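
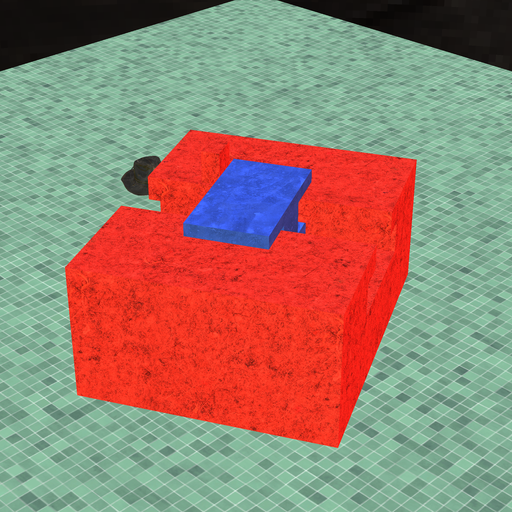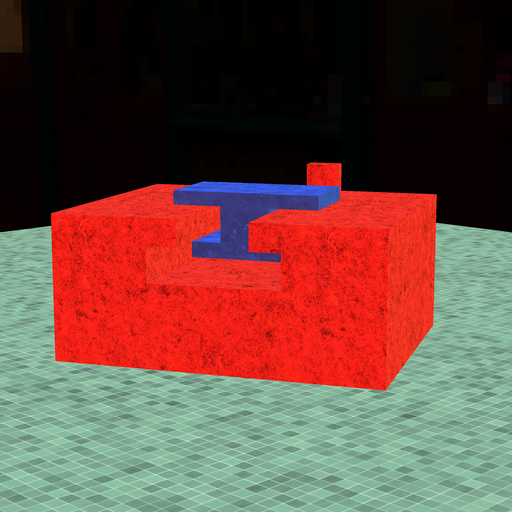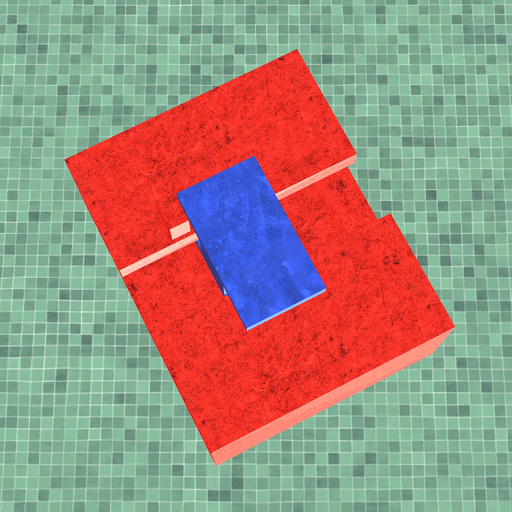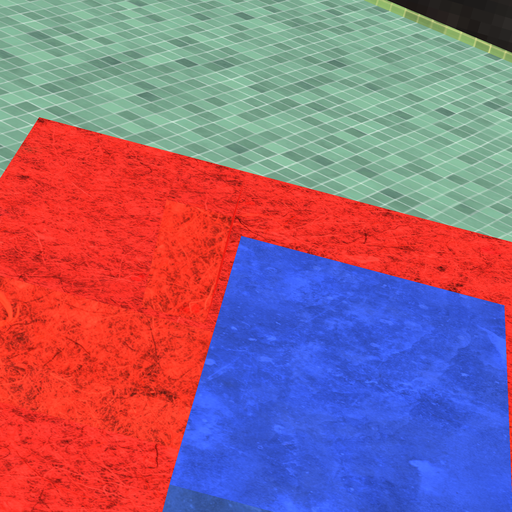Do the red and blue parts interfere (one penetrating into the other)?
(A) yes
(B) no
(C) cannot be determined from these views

(B) no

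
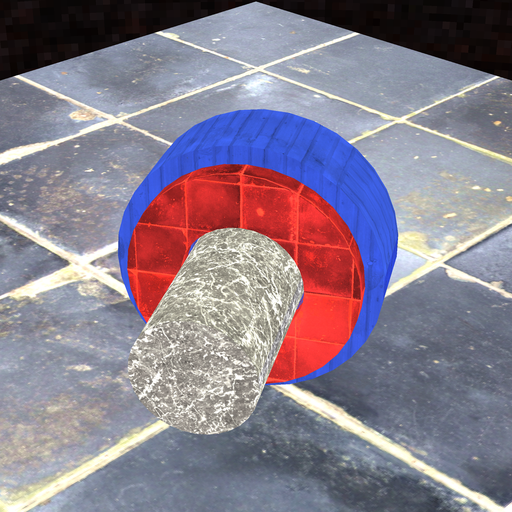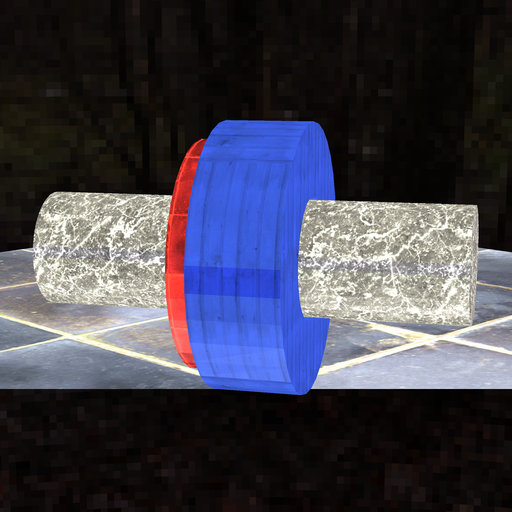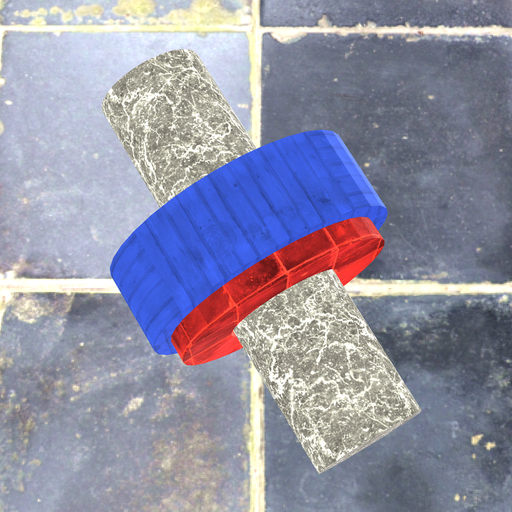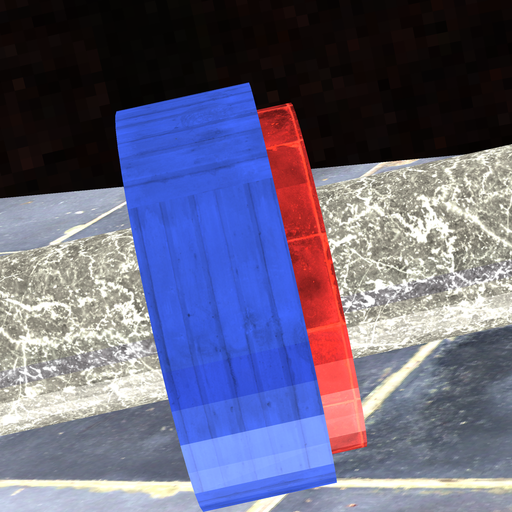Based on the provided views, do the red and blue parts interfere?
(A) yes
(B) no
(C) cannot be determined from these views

(A) yes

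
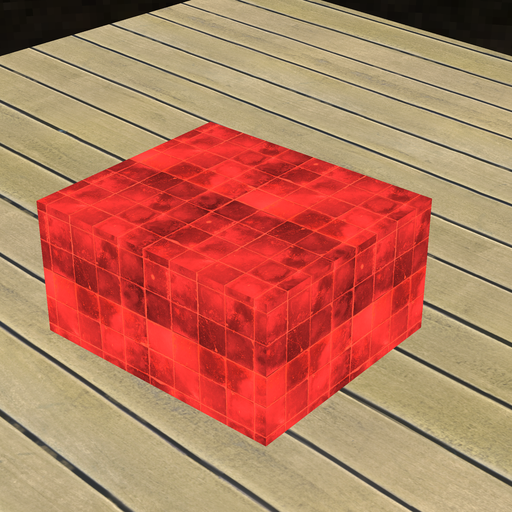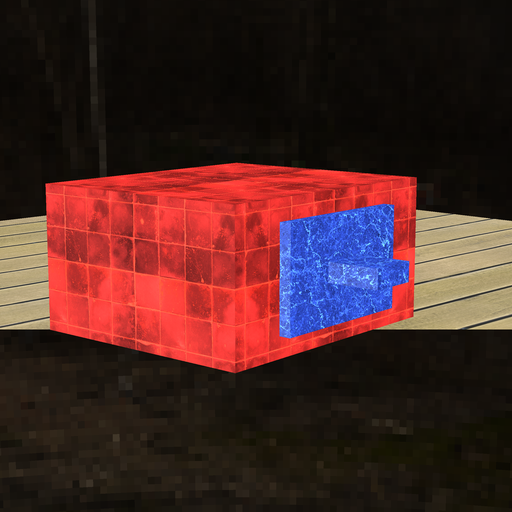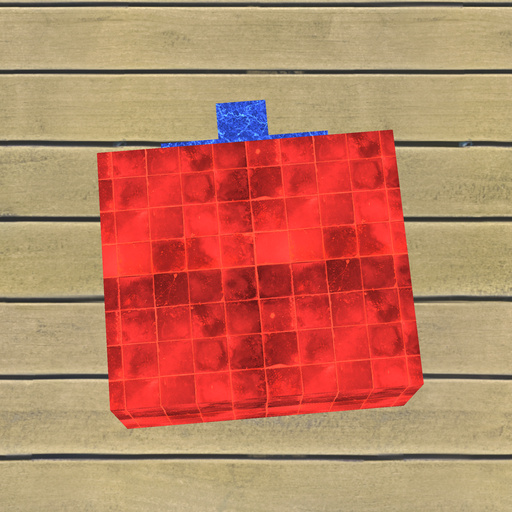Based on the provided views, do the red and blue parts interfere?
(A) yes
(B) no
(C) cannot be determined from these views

(C) cannot be determined from these views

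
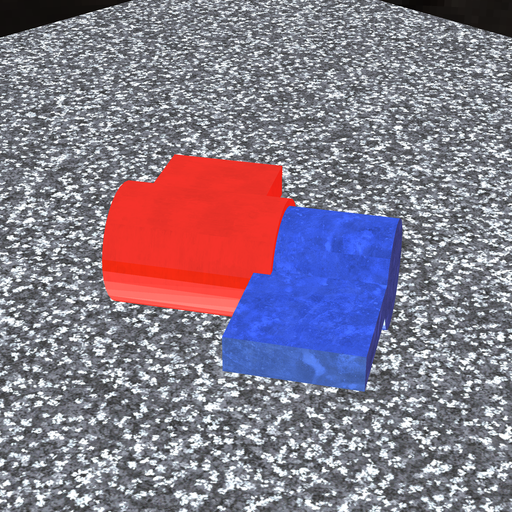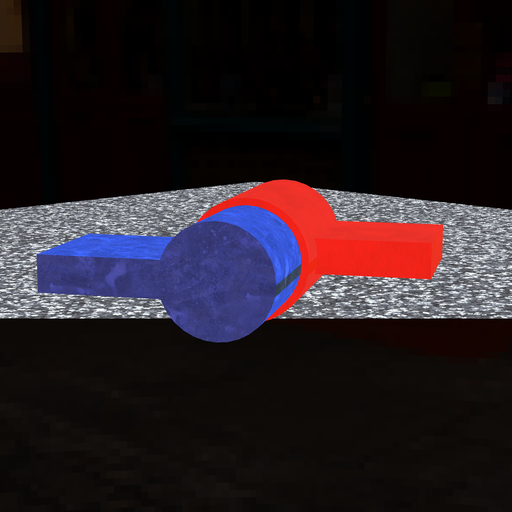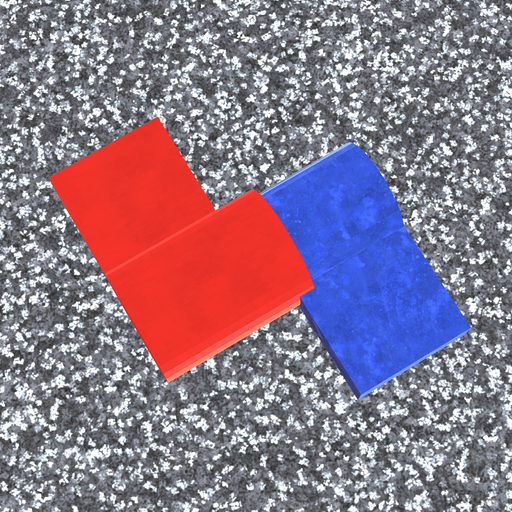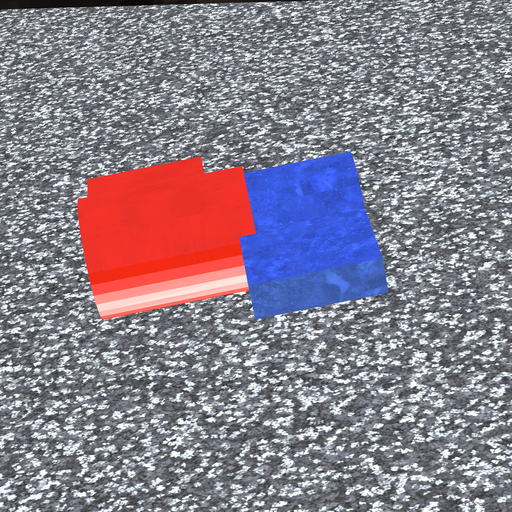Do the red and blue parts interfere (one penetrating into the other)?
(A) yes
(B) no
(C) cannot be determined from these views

(A) yes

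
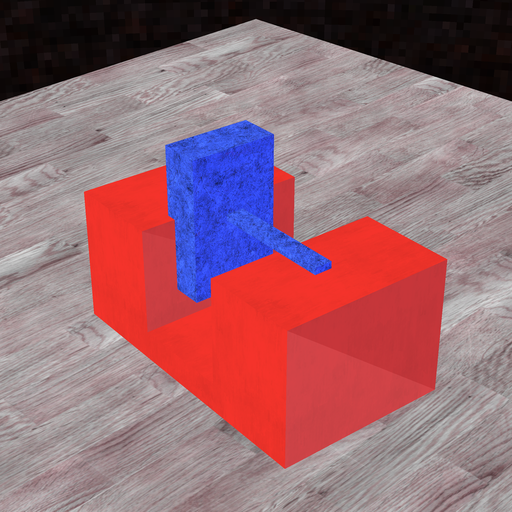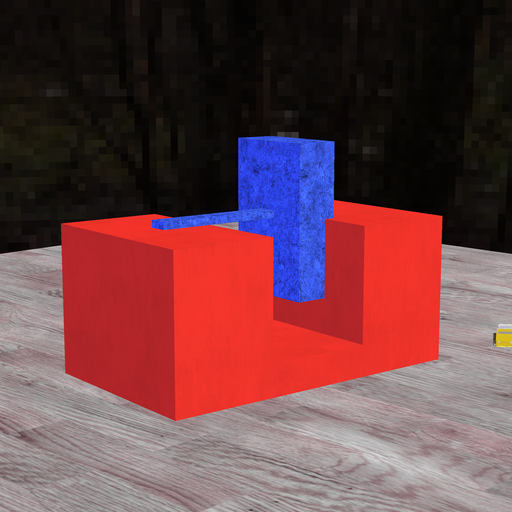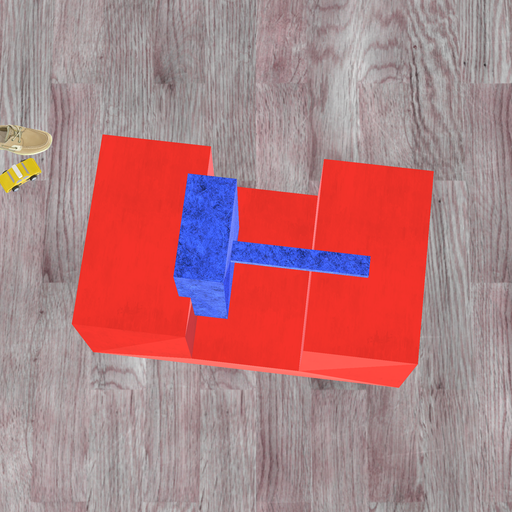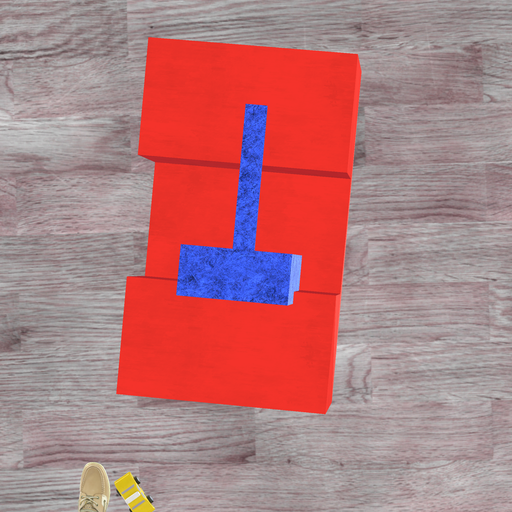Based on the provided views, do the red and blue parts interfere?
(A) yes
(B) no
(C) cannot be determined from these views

(A) yes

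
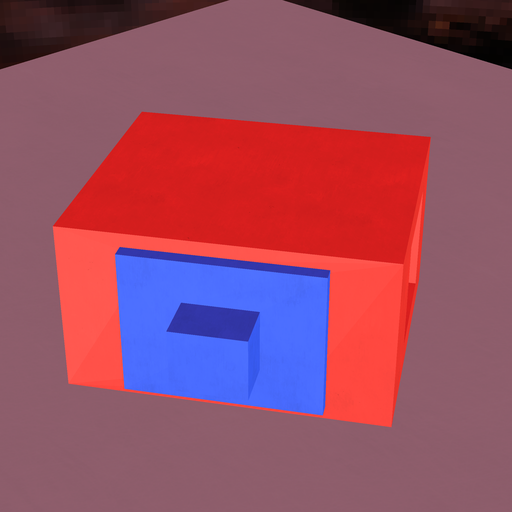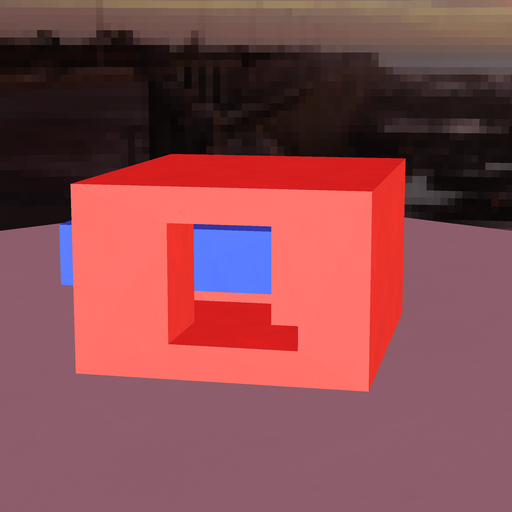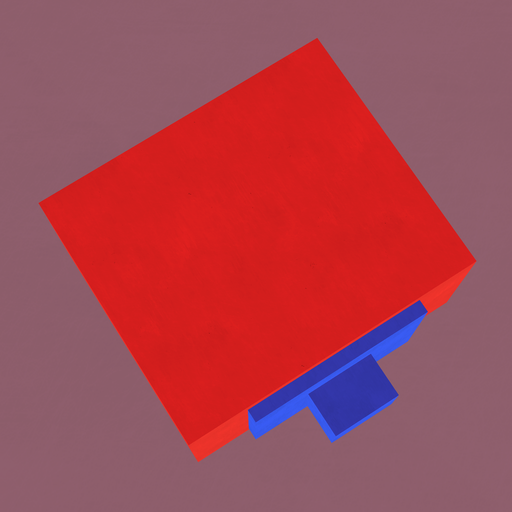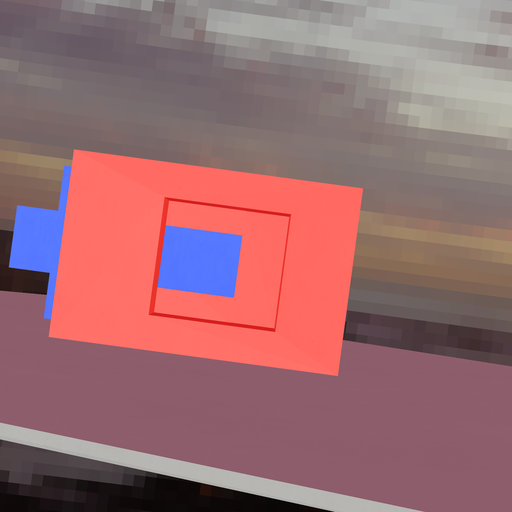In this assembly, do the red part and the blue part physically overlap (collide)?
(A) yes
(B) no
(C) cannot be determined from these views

(A) yes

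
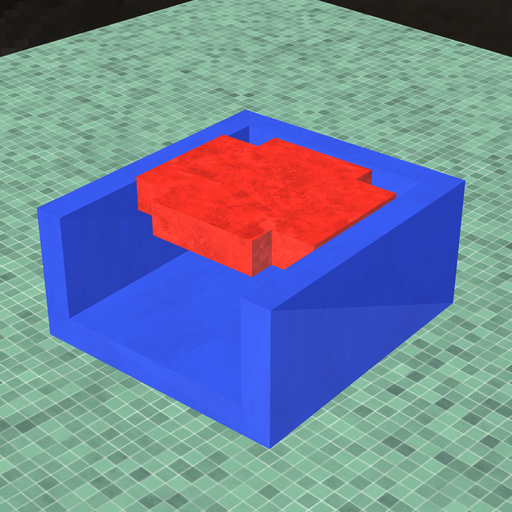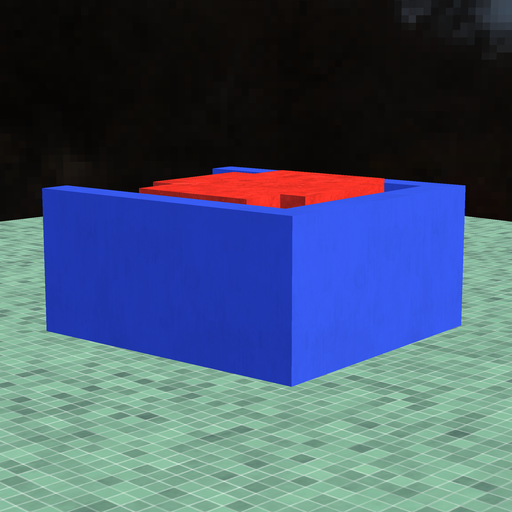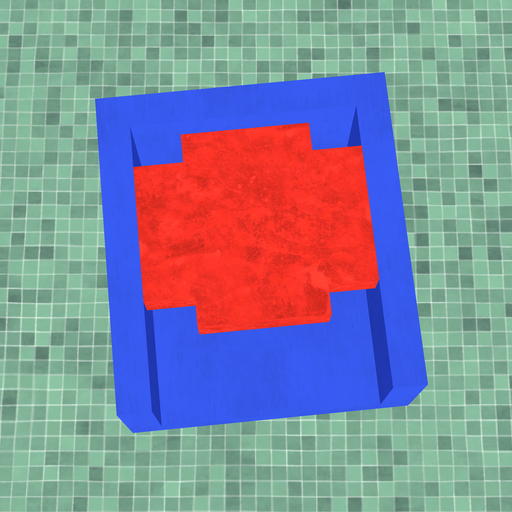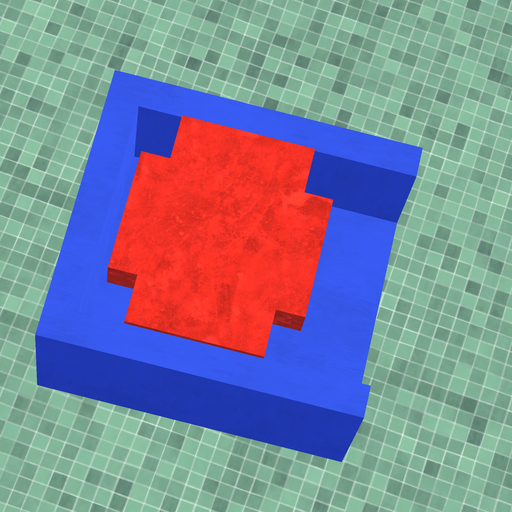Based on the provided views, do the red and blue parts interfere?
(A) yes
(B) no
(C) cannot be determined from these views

(B) no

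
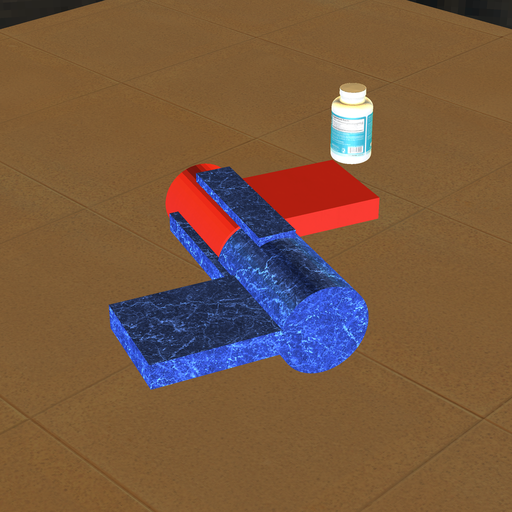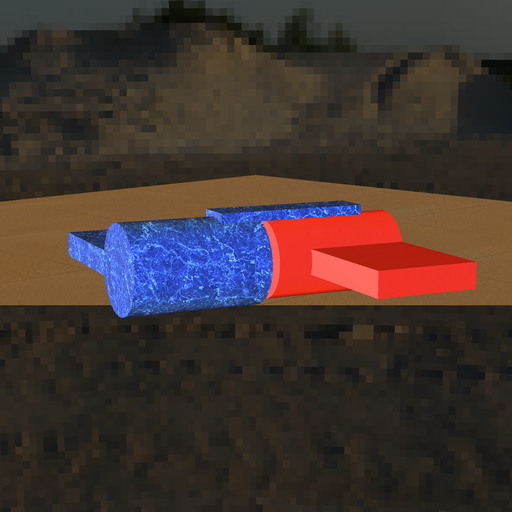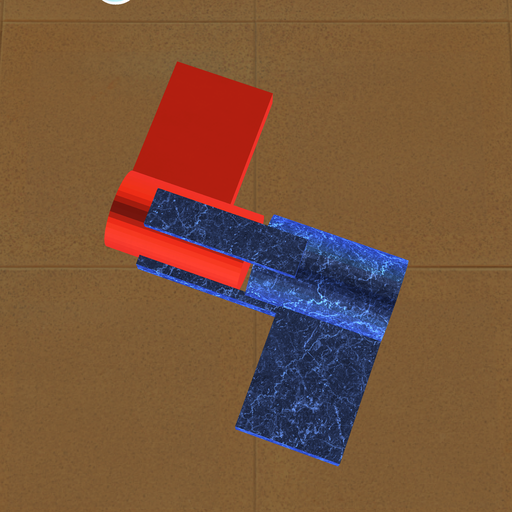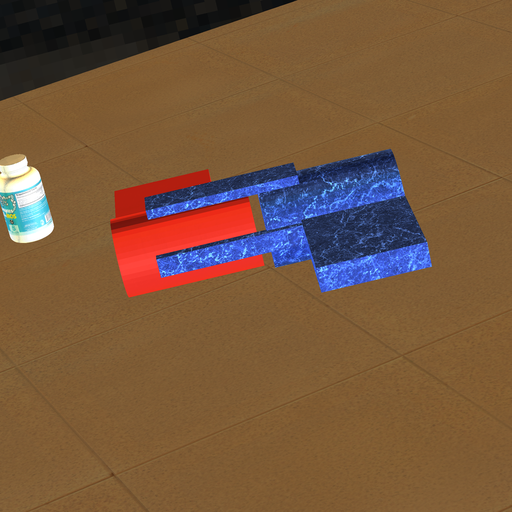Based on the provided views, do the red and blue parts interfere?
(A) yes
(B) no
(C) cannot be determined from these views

(B) no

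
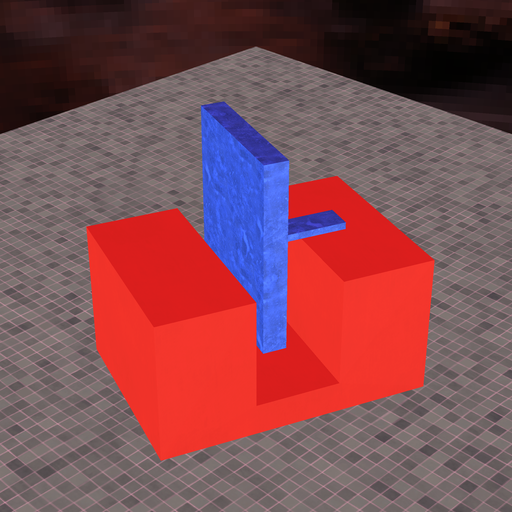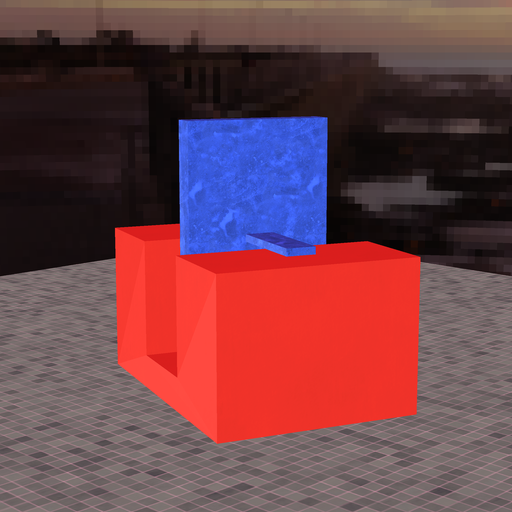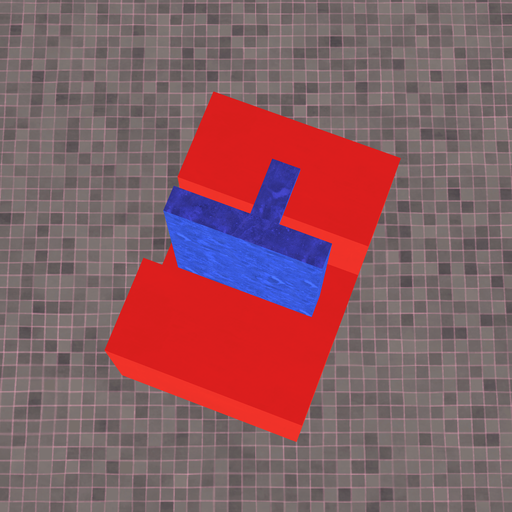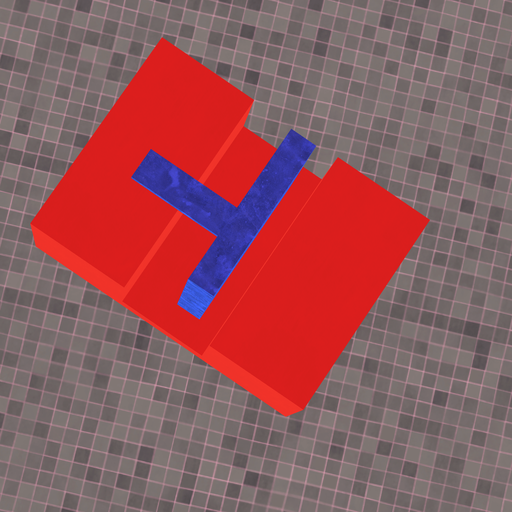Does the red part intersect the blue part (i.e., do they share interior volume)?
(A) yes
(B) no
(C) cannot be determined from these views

(B) no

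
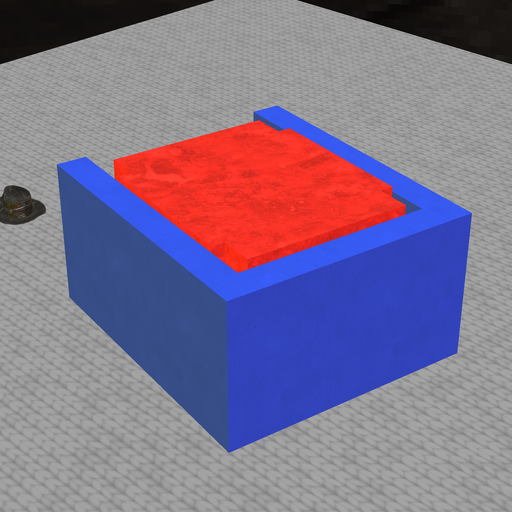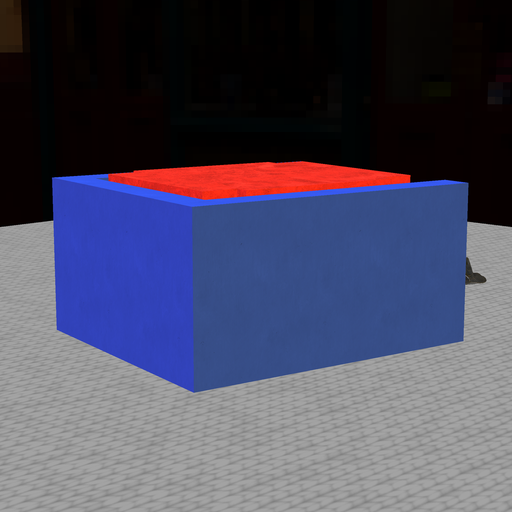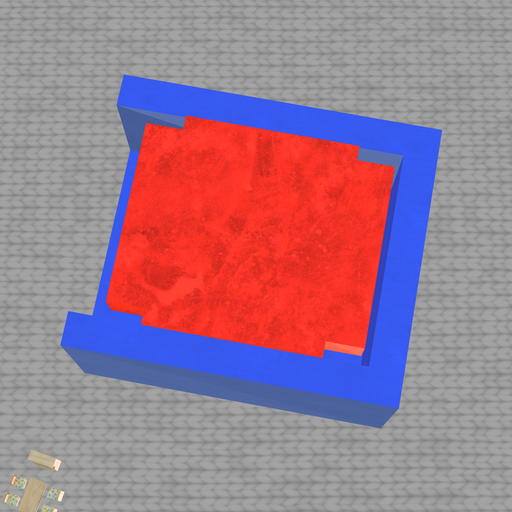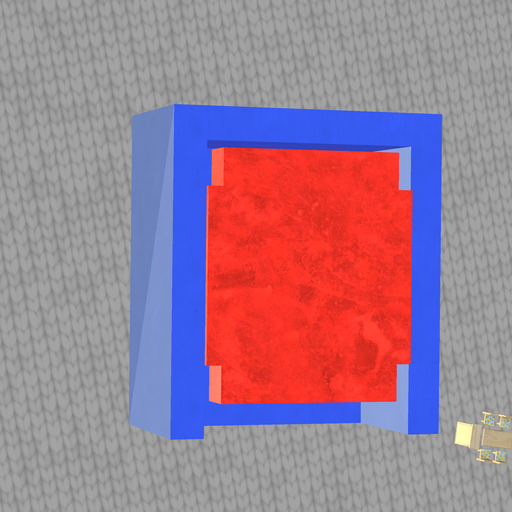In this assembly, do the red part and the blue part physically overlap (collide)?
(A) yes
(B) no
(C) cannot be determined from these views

(B) no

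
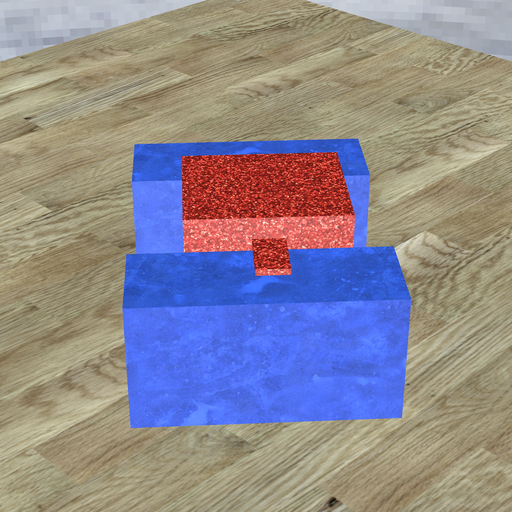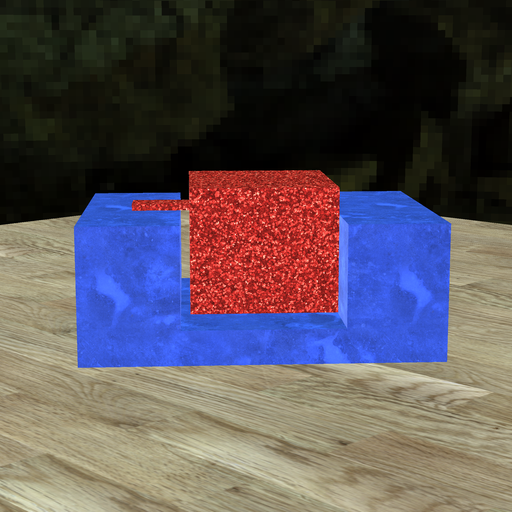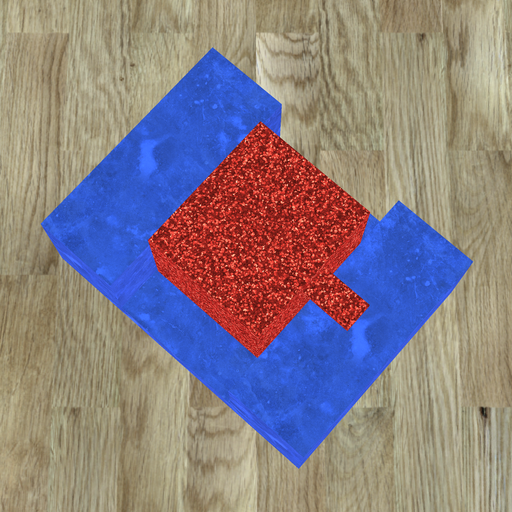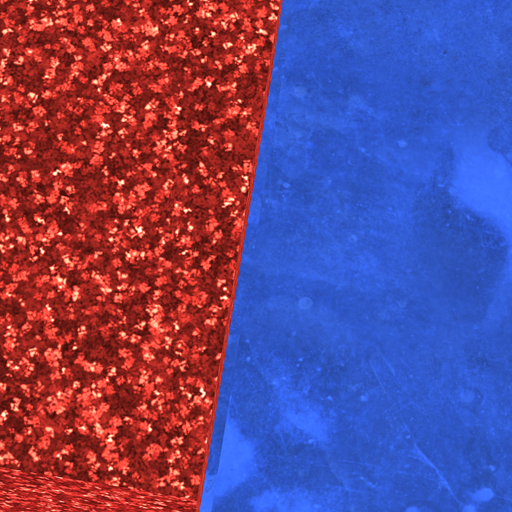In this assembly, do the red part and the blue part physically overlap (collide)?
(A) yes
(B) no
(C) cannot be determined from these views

(B) no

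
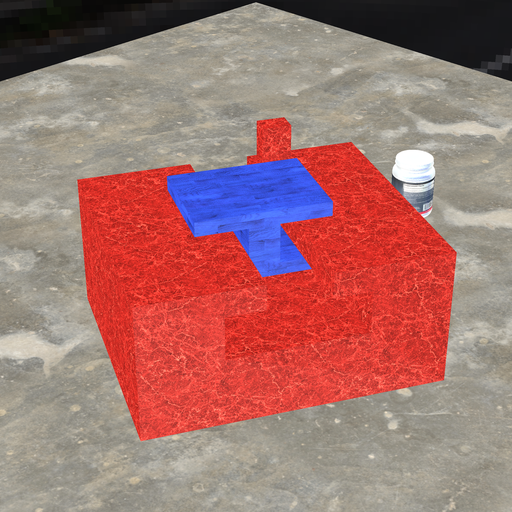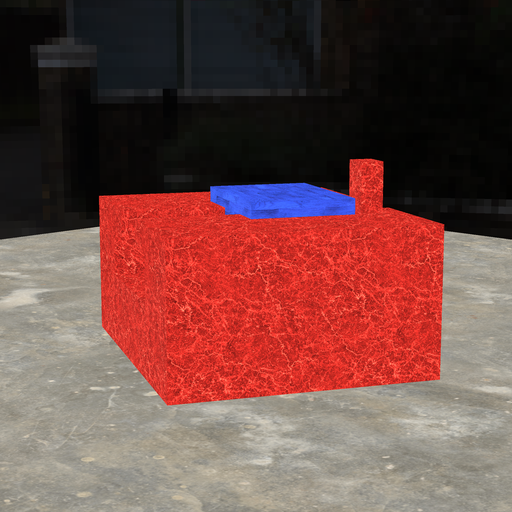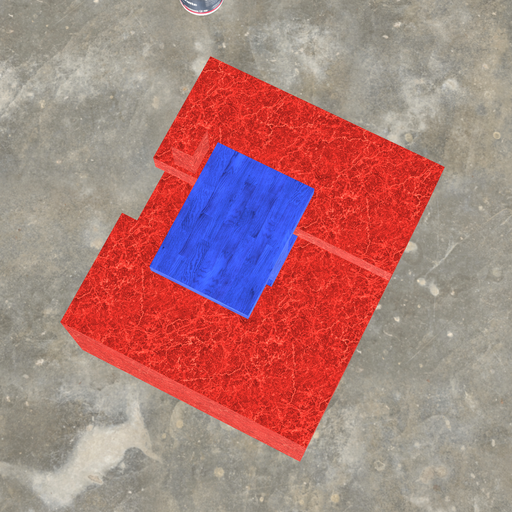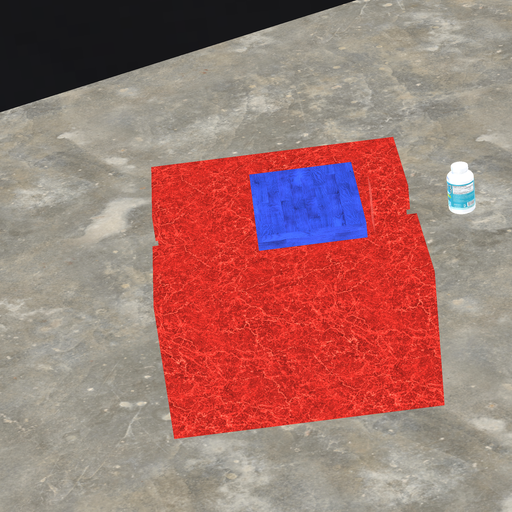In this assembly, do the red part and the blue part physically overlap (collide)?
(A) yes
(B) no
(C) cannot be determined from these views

(B) no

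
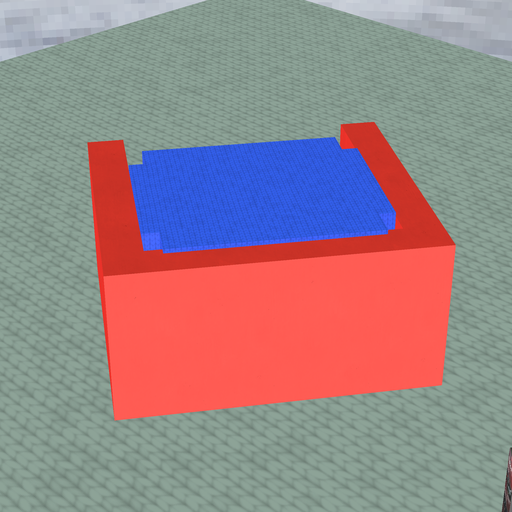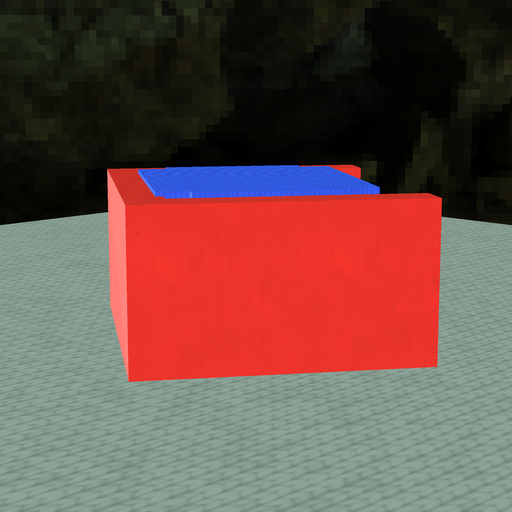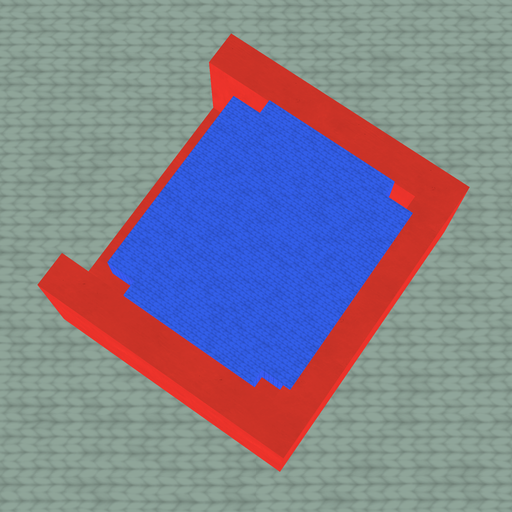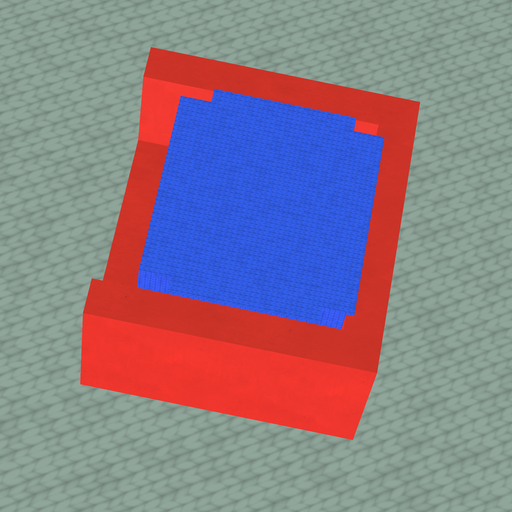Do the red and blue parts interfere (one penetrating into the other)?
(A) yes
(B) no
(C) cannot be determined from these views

(A) yes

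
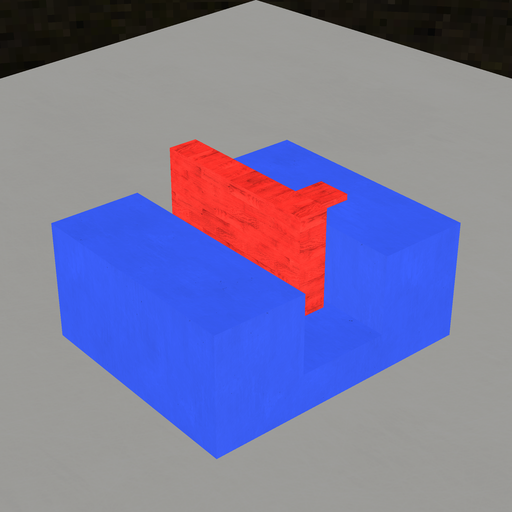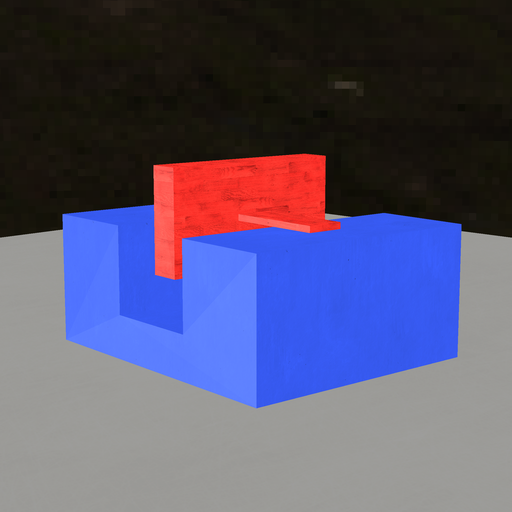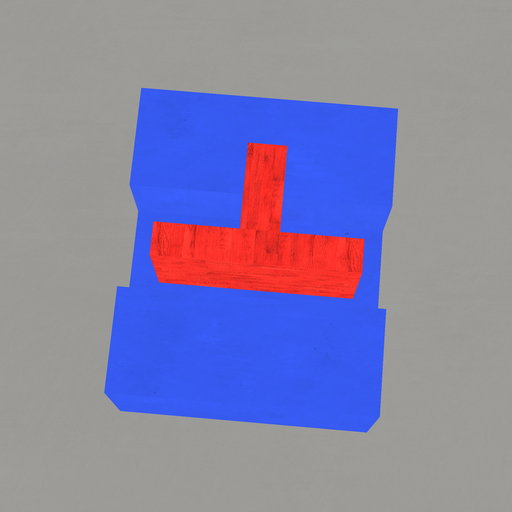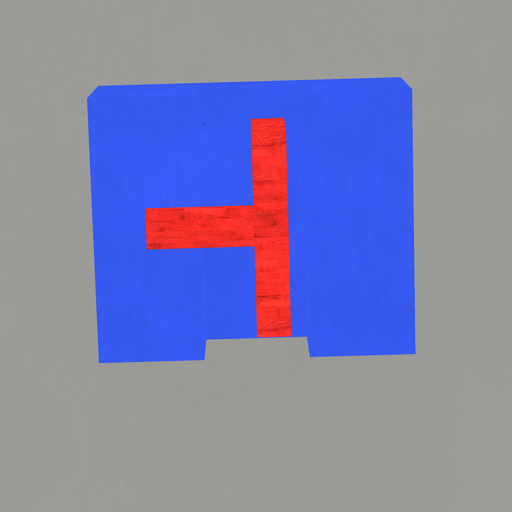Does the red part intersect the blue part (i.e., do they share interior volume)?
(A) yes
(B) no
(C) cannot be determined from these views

(B) no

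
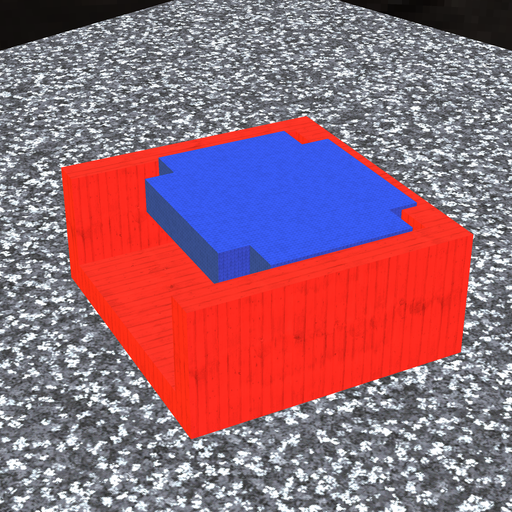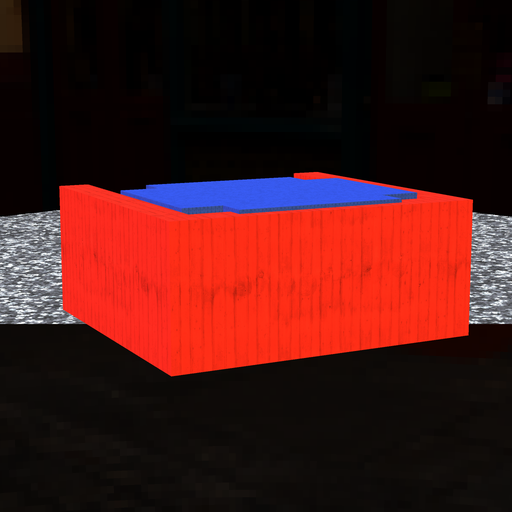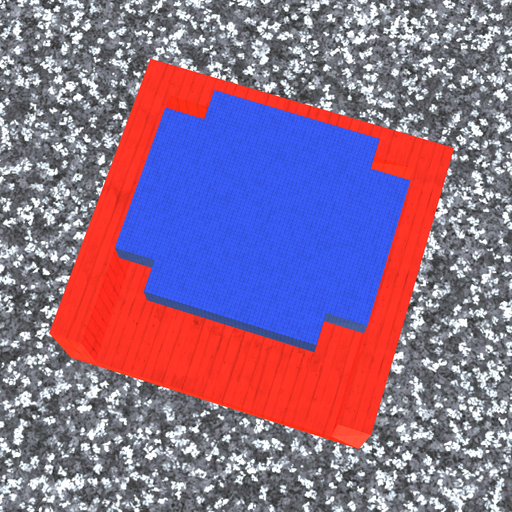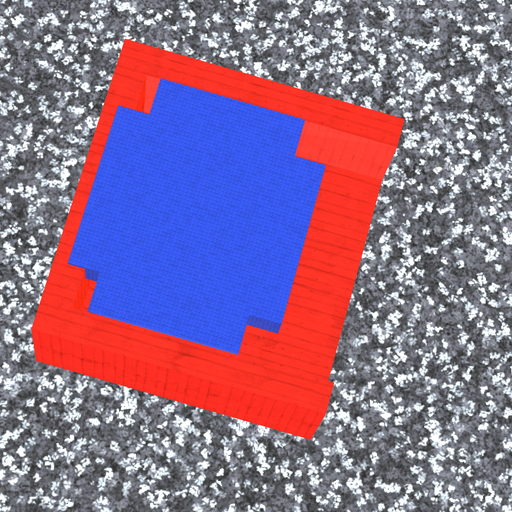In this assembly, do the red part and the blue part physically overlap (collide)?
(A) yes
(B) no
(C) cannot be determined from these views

(A) yes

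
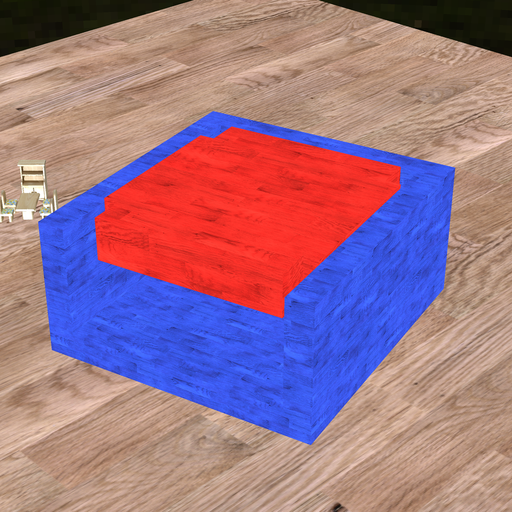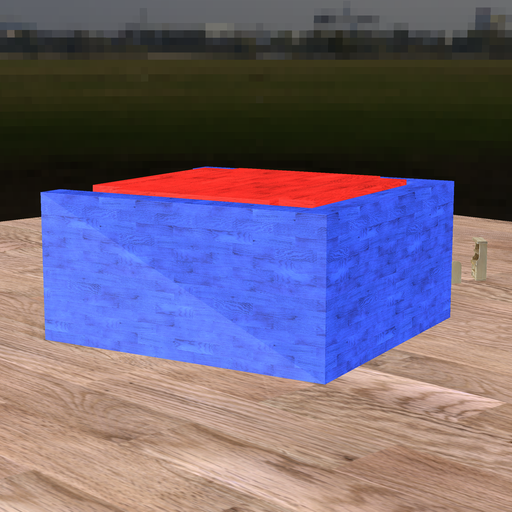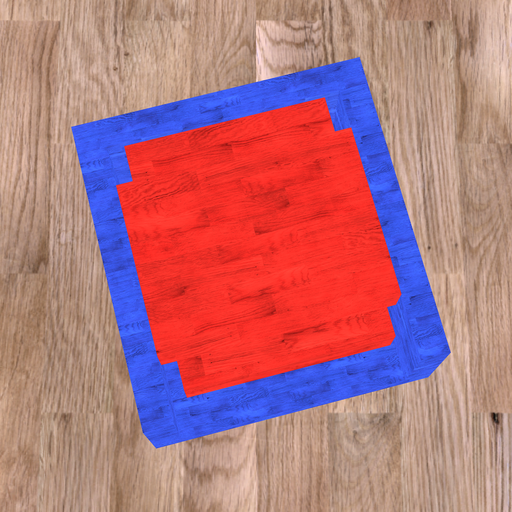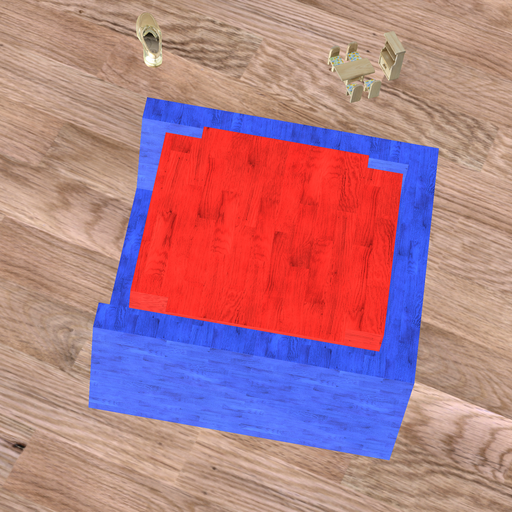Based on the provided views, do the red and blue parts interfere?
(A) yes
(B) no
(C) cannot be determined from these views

(B) no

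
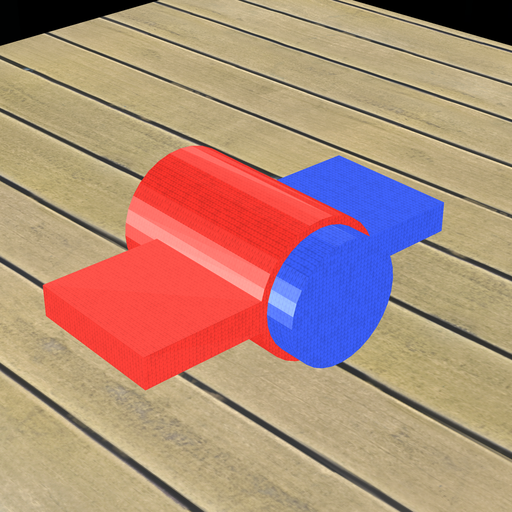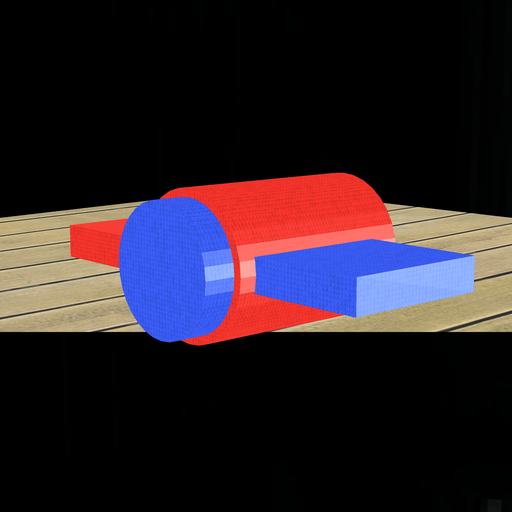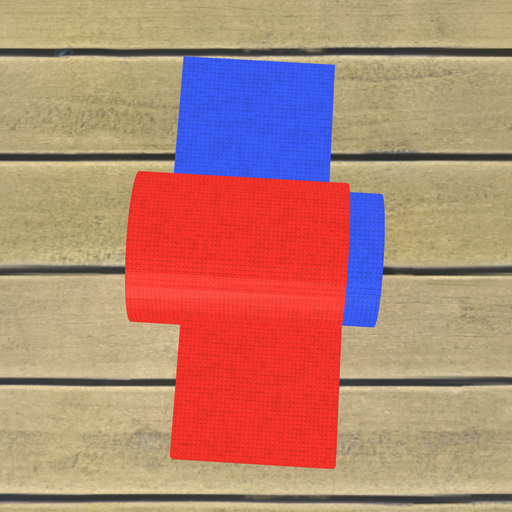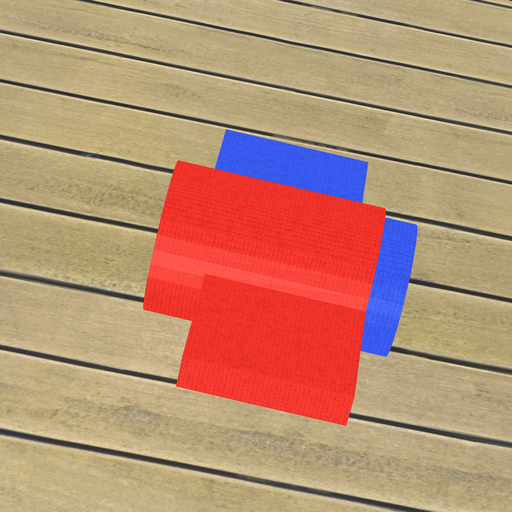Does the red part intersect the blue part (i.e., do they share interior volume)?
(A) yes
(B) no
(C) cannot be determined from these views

(A) yes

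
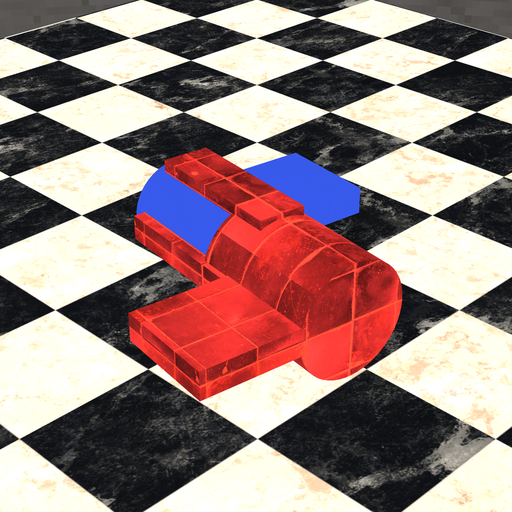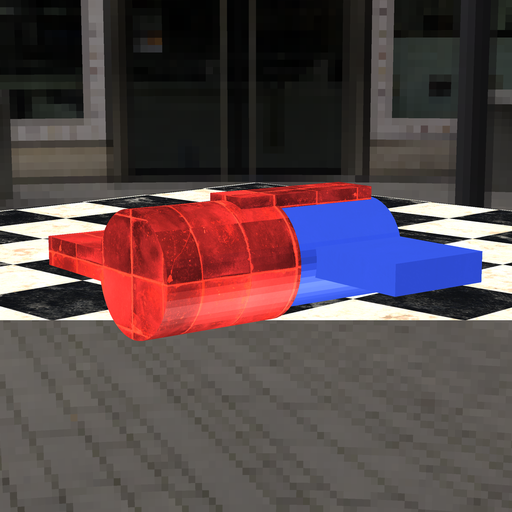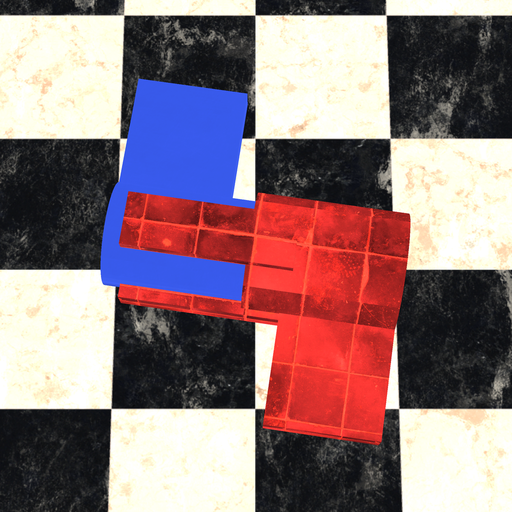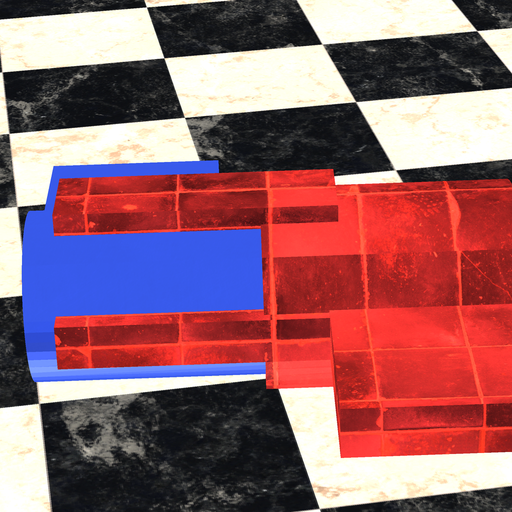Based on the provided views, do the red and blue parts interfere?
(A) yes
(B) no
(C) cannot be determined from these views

(A) yes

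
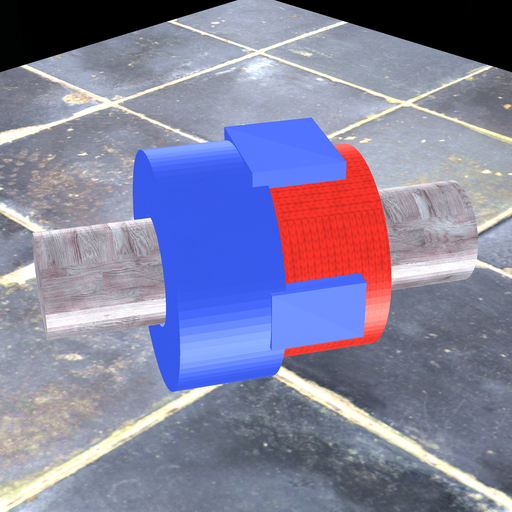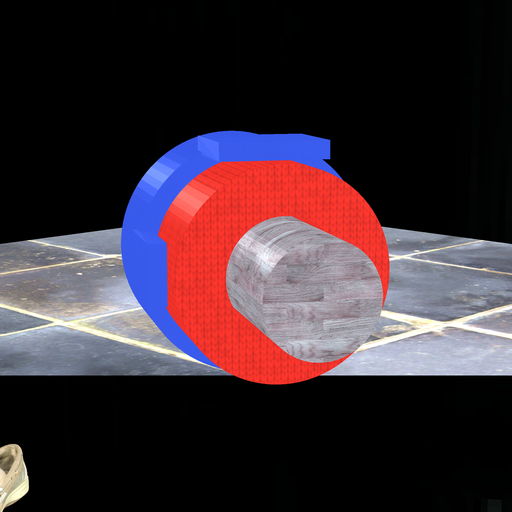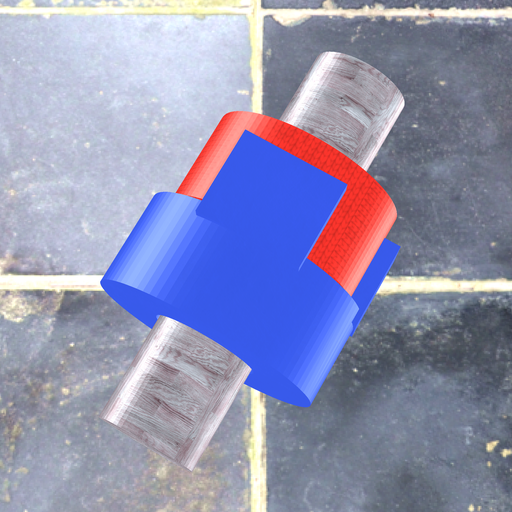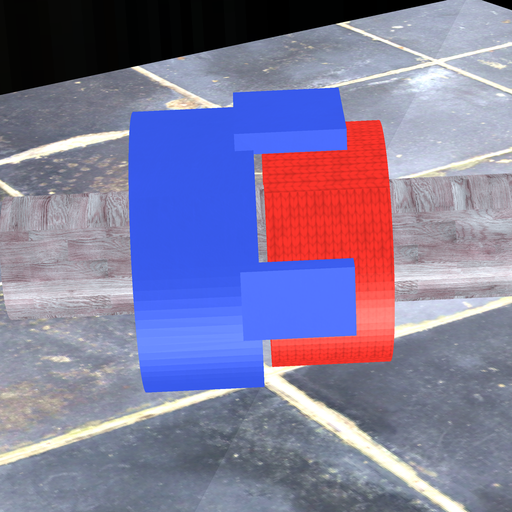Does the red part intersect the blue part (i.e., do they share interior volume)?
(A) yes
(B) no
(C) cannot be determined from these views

(B) no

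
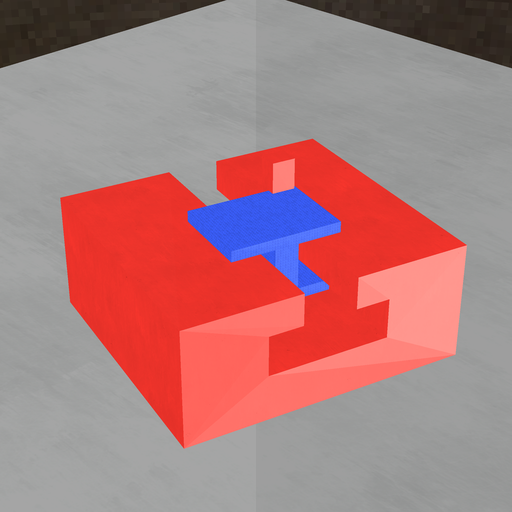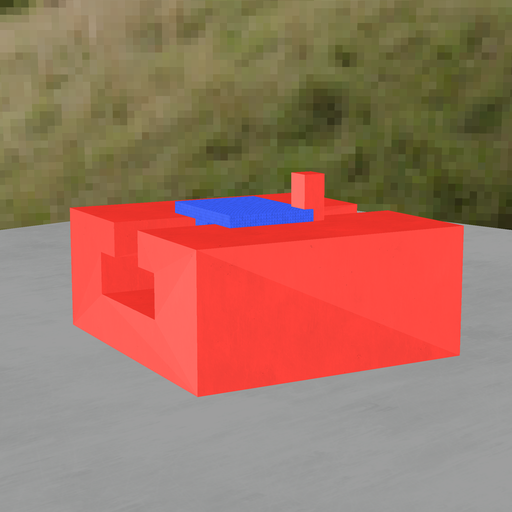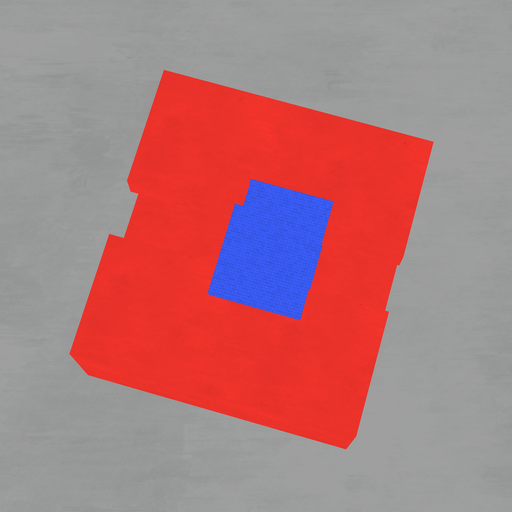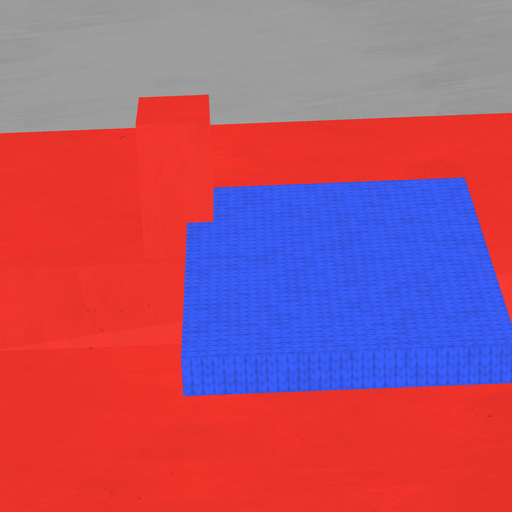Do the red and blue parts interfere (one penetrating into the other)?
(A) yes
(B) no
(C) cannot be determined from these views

(A) yes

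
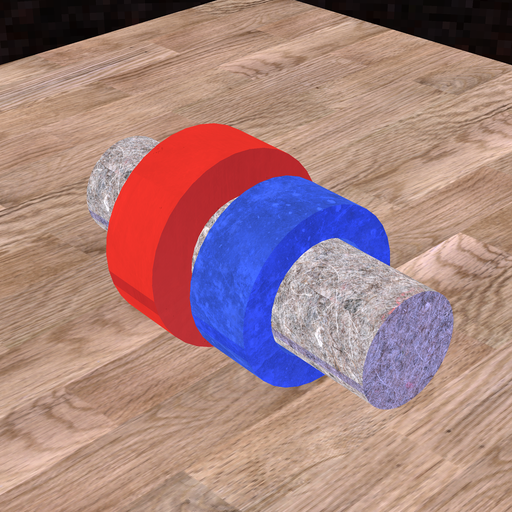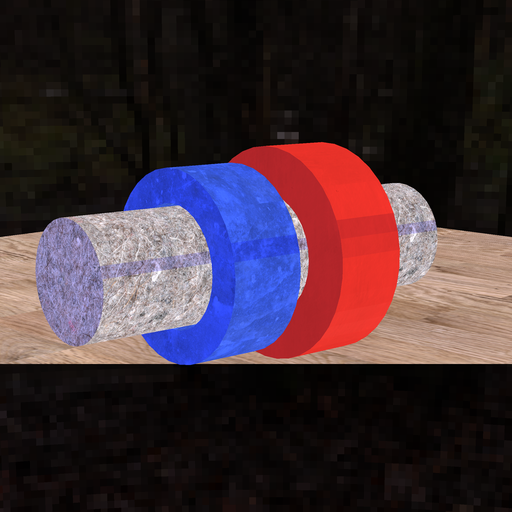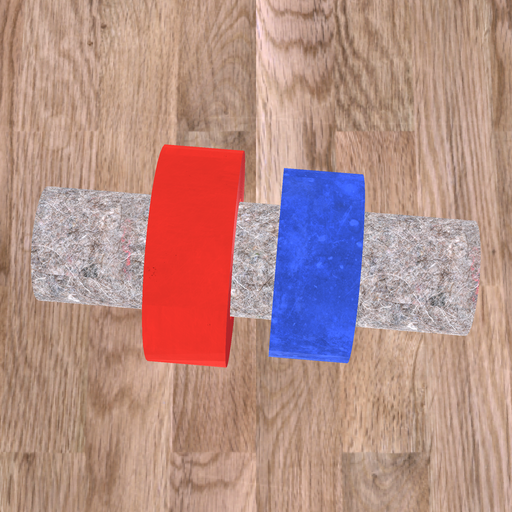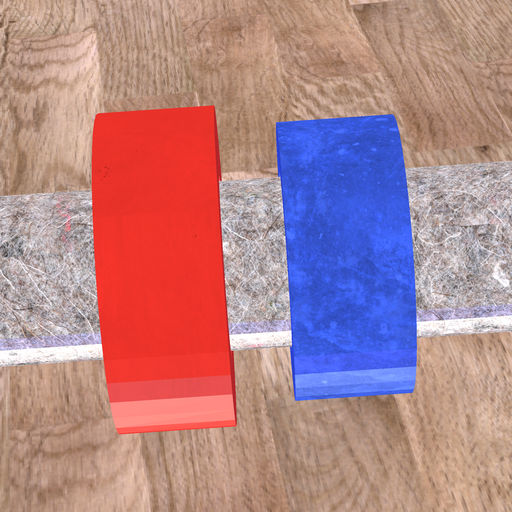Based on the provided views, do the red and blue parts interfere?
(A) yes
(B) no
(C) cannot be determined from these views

(B) no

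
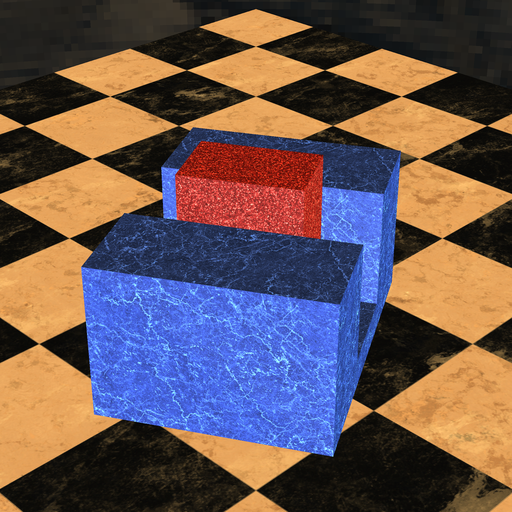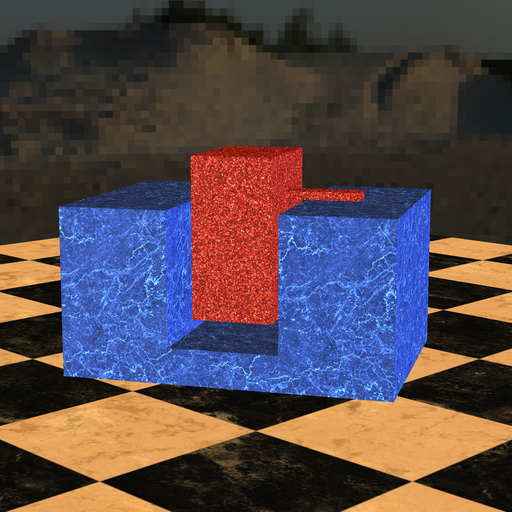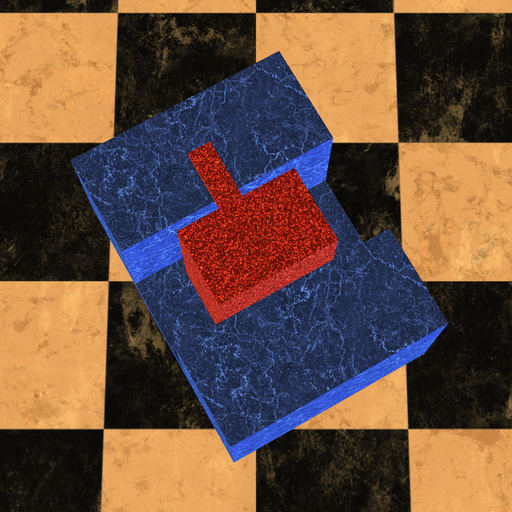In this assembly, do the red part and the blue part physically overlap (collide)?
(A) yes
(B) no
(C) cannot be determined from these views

(C) cannot be determined from these views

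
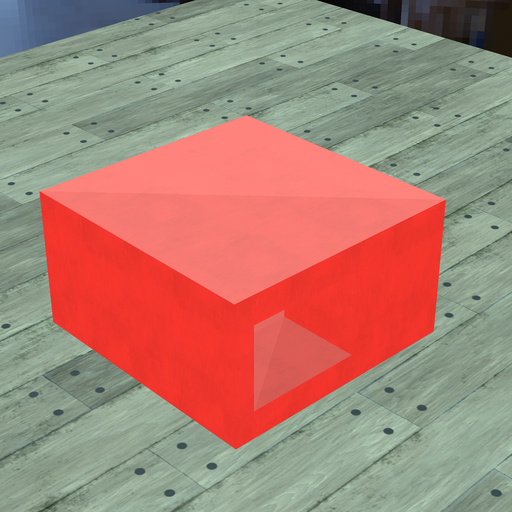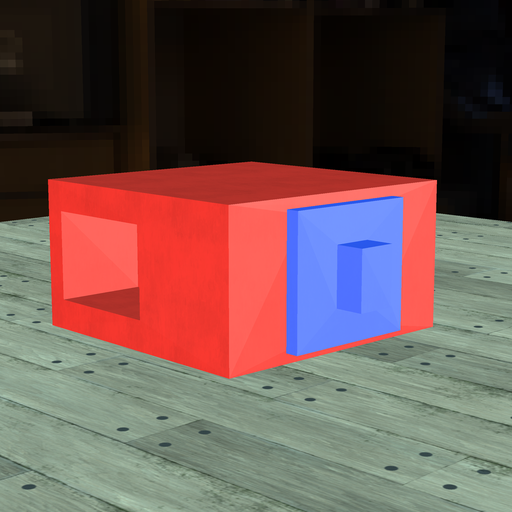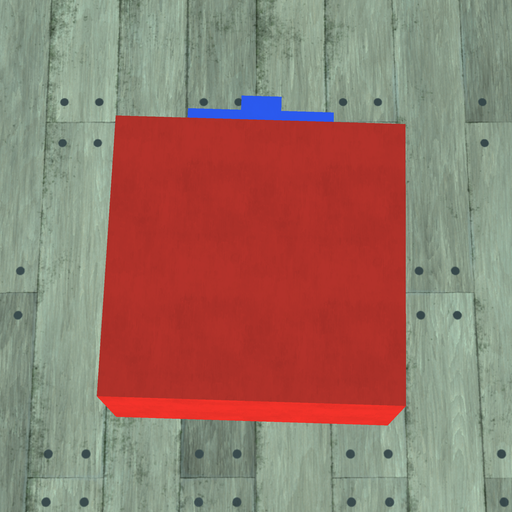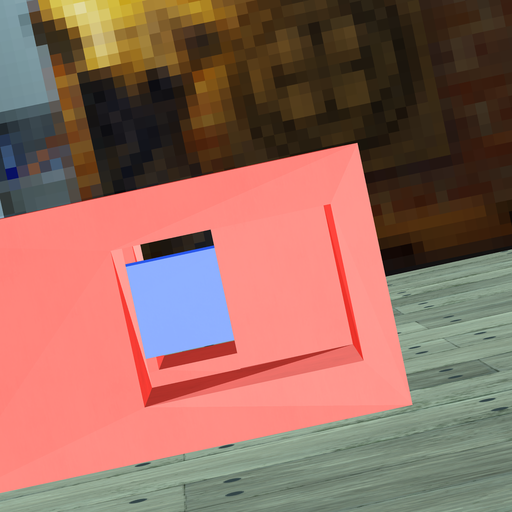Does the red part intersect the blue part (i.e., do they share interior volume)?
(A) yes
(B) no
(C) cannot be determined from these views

(A) yes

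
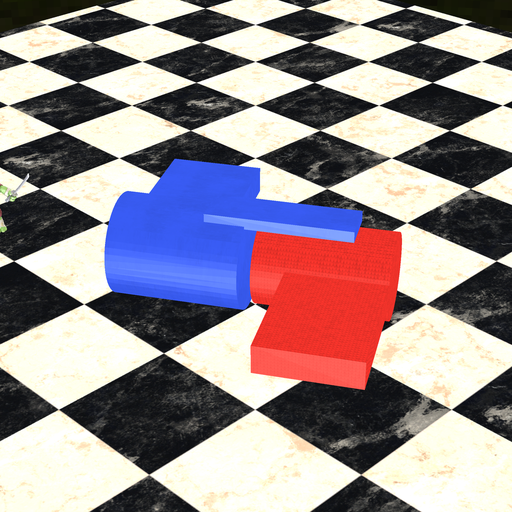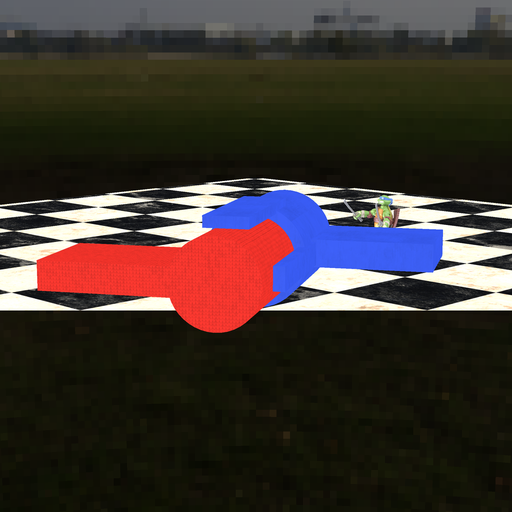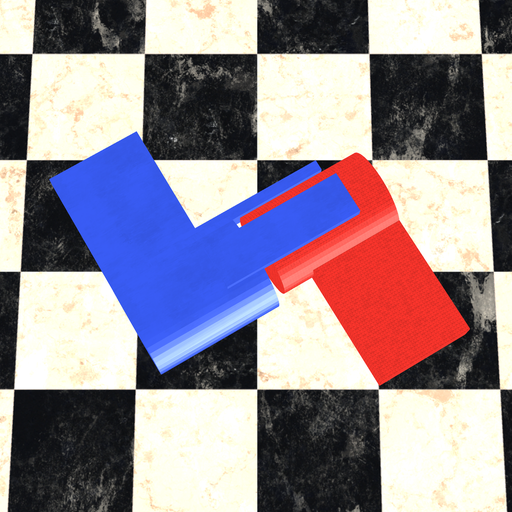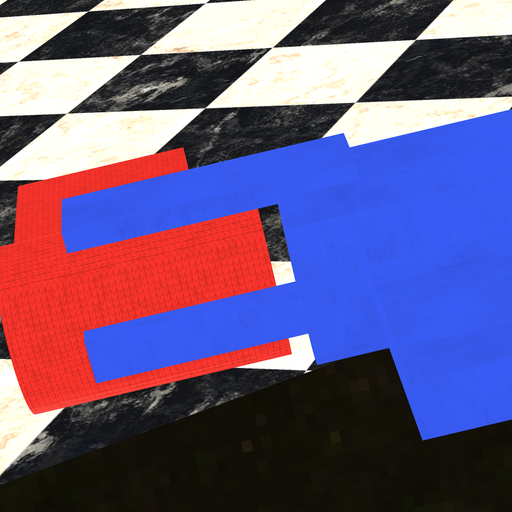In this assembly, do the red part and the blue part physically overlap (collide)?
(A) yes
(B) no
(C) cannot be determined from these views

(B) no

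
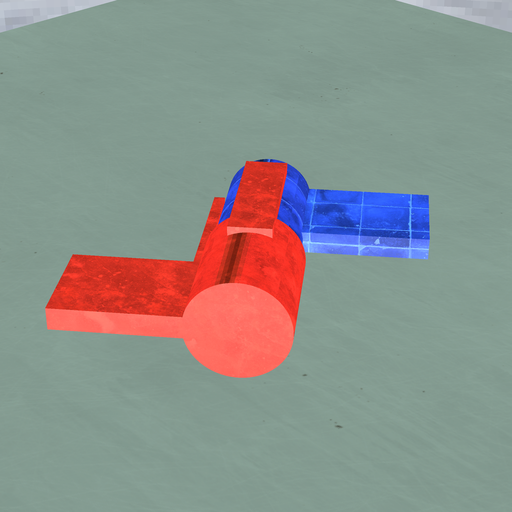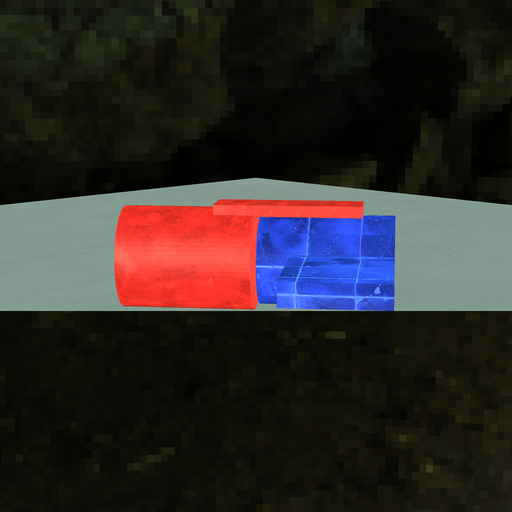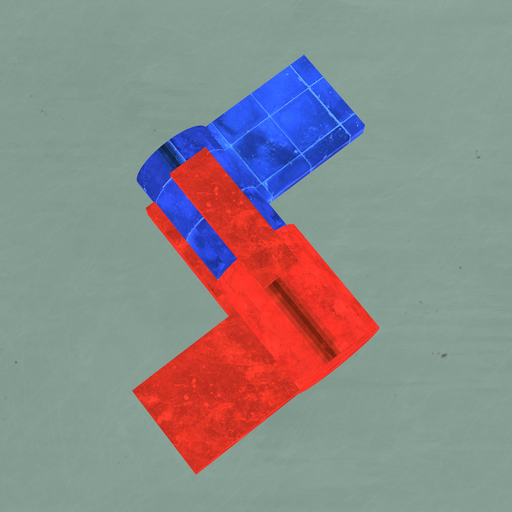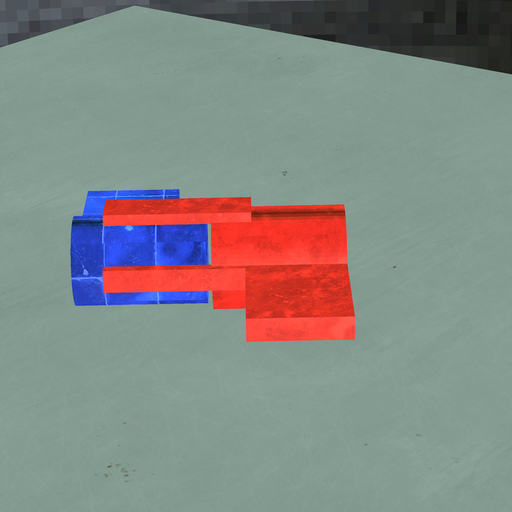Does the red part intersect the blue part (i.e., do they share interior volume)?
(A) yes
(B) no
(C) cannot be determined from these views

(B) no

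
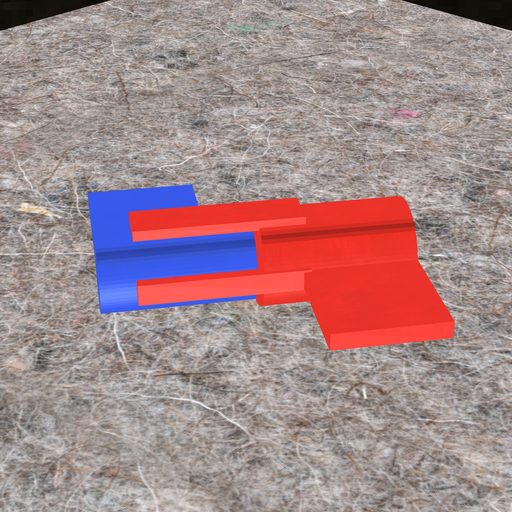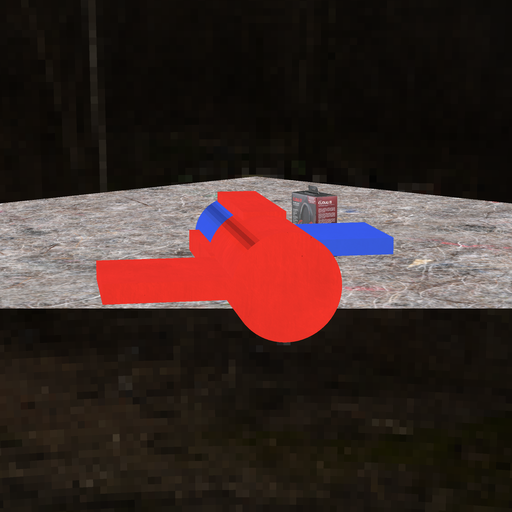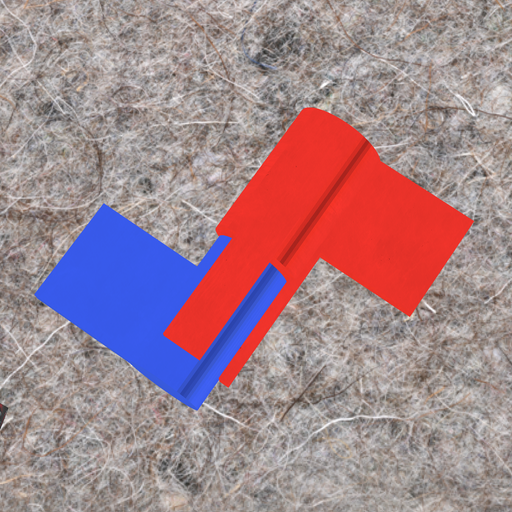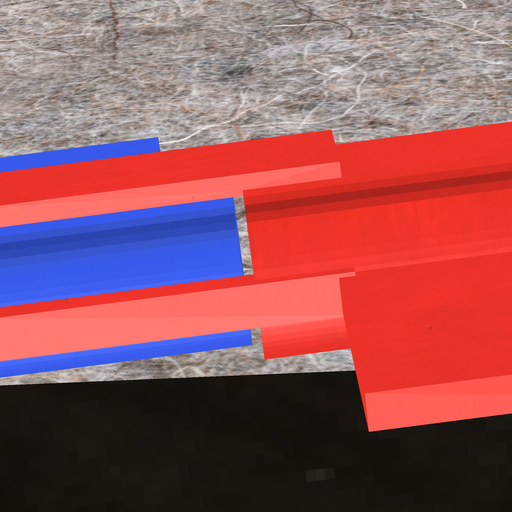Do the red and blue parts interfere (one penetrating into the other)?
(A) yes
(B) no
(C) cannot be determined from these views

(B) no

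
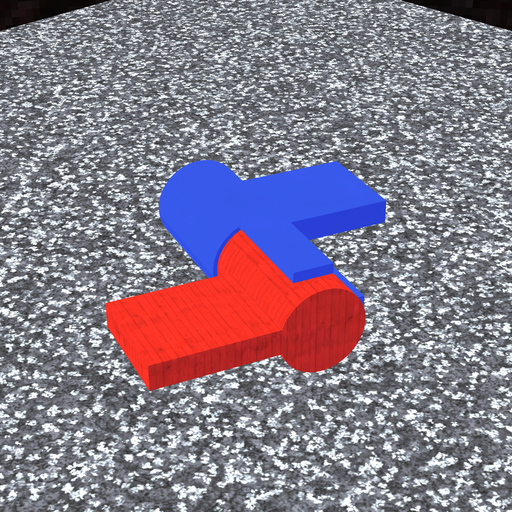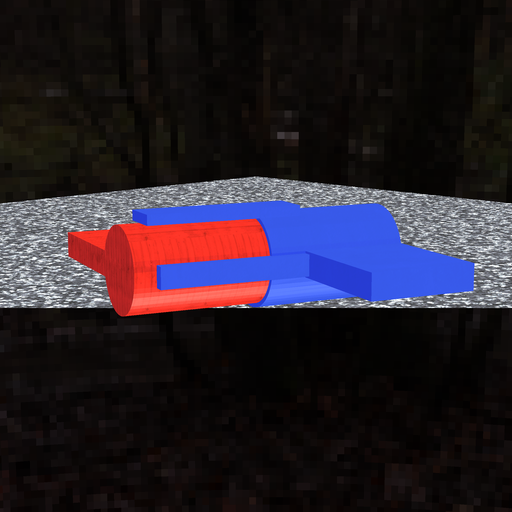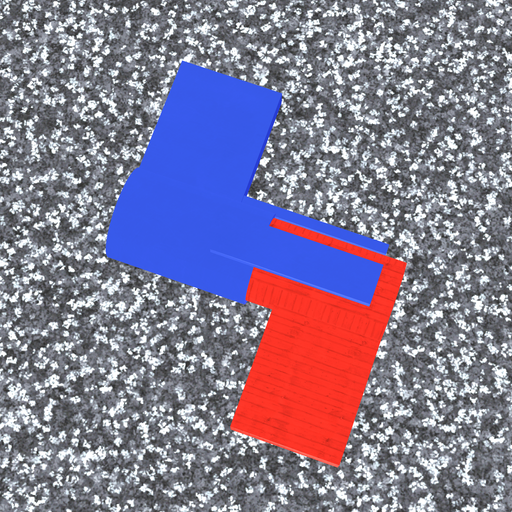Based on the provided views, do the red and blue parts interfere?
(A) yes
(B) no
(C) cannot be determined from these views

(A) yes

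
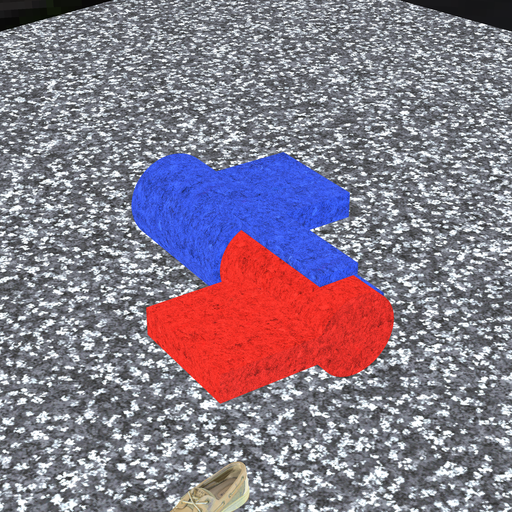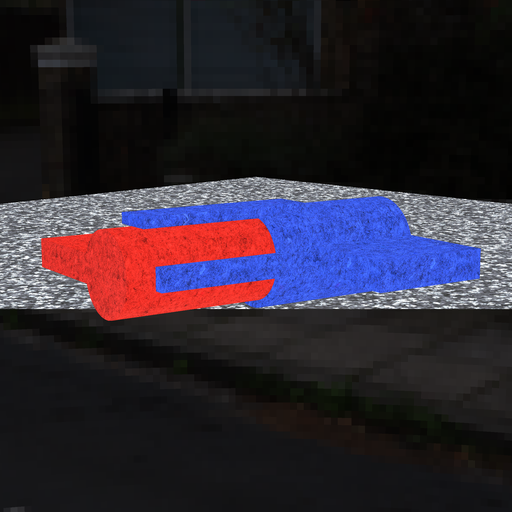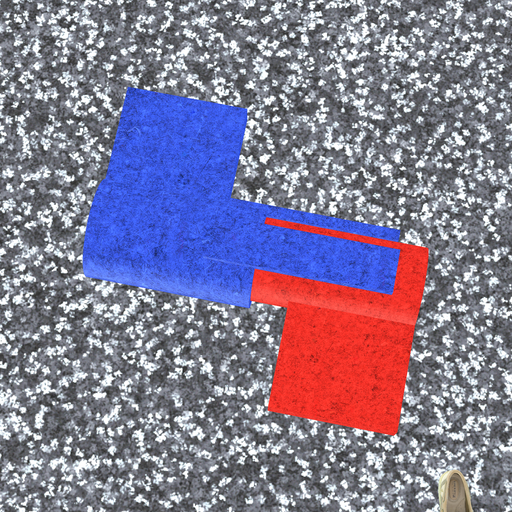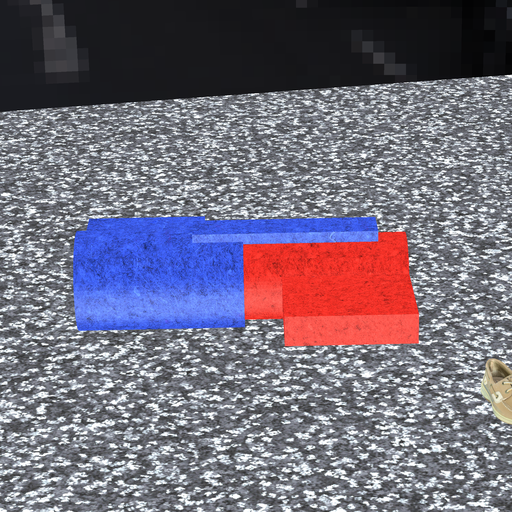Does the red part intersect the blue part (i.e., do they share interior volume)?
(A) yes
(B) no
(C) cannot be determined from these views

(A) yes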